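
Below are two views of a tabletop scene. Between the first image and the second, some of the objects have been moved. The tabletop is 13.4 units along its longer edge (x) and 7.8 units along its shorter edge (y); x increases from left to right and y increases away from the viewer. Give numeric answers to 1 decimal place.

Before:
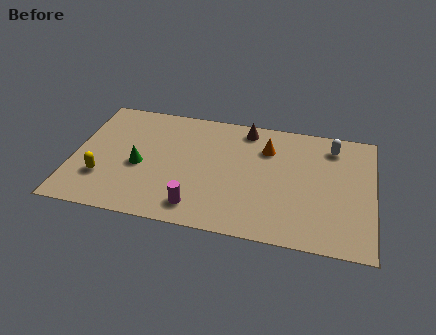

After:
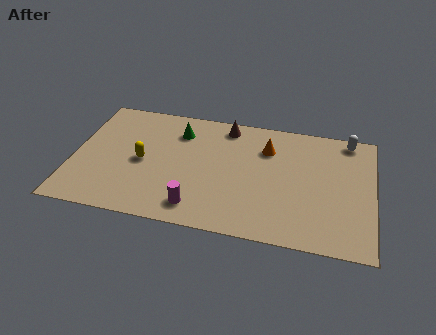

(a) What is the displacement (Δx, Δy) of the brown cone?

(-0.9, 0.0)

The brown cone started near (7.6, 6.8) and ended near (6.7, 6.8).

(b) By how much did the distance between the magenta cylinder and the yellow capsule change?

-0.9

Before: roughly 4.4 units apart; after: 3.5. That's 0.9 units closer together.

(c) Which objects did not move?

the orange cone and the magenta cylinder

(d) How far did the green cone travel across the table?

3.1

The green cone moved from about (3.0, 3.4) to (4.6, 6.0), a distance of √(1.6² + 2.6²) ≈ 3.1.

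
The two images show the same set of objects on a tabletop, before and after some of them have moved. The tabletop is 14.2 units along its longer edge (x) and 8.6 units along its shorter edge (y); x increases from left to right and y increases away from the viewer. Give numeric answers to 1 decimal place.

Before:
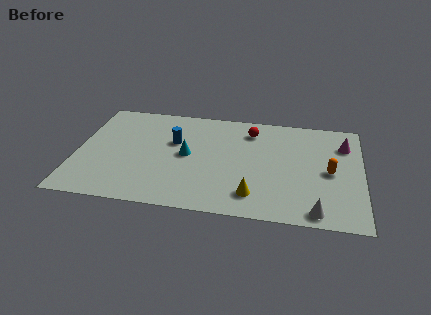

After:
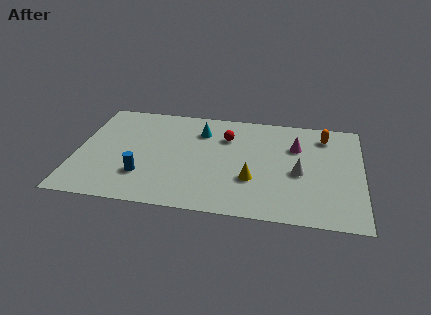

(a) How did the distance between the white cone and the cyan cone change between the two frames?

-1.7

Before: roughly 7.4 units apart; after: 5.7. That's 1.7 units closer together.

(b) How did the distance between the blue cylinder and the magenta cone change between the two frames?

-0.3

Before: roughly 8.6 units apart; after: 8.3. That's 0.3 units closer together.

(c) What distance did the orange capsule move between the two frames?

2.9

From (12.6, 4.1) to (12.3, 7.0), the orange capsule covered √(0.3² + 2.9²) ≈ 2.9 units.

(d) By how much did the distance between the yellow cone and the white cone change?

-0.7

The distance was about 3.2 in the first image and 2.5 in the second, so they moved 0.7 units closer together.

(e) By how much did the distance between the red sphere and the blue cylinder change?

+1.4

Before: roughly 4.1 units apart; after: 5.5. That's 1.4 units further apart.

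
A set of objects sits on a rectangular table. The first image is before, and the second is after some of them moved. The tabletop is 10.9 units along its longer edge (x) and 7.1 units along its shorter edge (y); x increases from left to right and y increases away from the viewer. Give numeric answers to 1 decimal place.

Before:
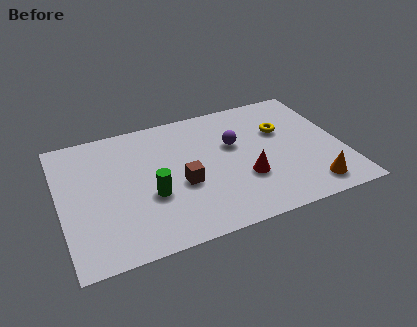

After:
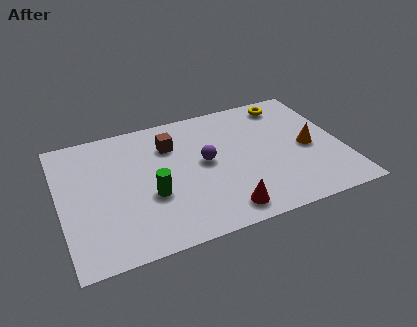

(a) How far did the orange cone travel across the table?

2.2

From (9.4, 1.1) to (9.6, 3.3), the orange cone covered √(0.2² + 2.2²) ≈ 2.2 units.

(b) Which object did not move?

the green cylinder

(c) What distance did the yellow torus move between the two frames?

1.6

From (8.7, 4.6) to (9.1, 6.1), the yellow torus covered √(0.4² + 1.5²) ≈ 1.6 units.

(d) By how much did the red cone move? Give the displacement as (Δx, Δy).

(-1.0, -1.4)

The red cone started near (7.0, 2.4) and ended near (6.0, 1.0).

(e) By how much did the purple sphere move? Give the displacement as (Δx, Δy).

(-1.2, -0.6)

The purple sphere was at about (6.8, 4.4) and moved to about (5.6, 3.8).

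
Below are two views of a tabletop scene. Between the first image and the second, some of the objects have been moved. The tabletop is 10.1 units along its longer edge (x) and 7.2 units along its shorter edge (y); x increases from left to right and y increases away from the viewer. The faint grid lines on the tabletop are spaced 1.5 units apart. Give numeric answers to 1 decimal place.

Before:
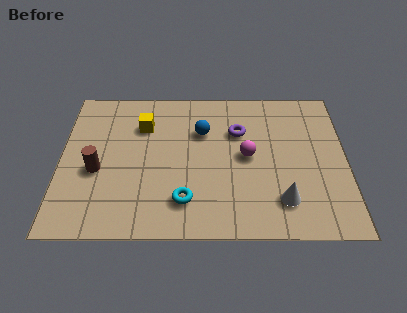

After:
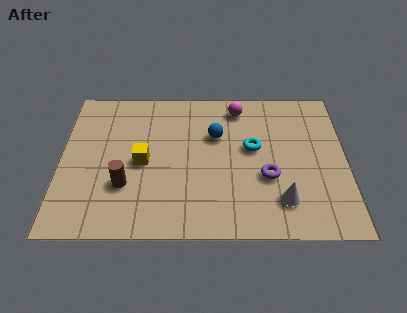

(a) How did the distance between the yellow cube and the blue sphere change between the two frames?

+0.8

They were about 2.1 units apart before and 2.9 after — 0.8 units further apart.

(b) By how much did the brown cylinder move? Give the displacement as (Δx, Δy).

(1.0, -0.7)

From the two frames, the brown cylinder sits at roughly (1.3, 3.0) before and (2.3, 2.3) after.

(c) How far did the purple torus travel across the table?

2.4

From (6.3, 4.9) to (7.3, 2.7), the purple torus covered √(1.0² + 2.2²) ≈ 2.4 units.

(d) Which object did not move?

the white cone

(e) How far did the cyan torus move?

3.5

The cyan torus was near (4.4, 1.6) before and (6.8, 4.1) after, so it travelled √(2.4² + 2.5²) ≈ 3.5 units.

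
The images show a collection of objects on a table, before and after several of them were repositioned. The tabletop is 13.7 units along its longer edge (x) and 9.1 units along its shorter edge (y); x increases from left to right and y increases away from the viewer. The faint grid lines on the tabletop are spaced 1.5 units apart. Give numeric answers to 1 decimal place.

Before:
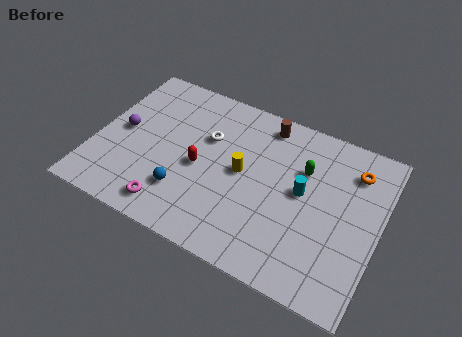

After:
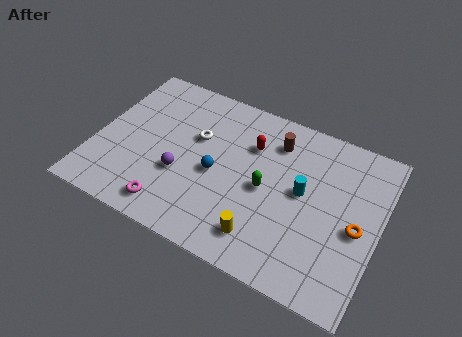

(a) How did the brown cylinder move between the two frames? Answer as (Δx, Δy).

(0.6, -0.8)

From the two frames, the brown cylinder sits at roughly (7.8, 7.9) before and (8.4, 7.1) after.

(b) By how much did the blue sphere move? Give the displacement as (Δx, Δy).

(1.3, 1.7)

The blue sphere was at about (4.6, 2.4) and moved to about (5.9, 4.1).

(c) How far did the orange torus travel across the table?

3.0

The orange torus was near (12.2, 7.1) before and (12.7, 4.1) after, so it travelled √(0.5² + 3.0²) ≈ 3.0 units.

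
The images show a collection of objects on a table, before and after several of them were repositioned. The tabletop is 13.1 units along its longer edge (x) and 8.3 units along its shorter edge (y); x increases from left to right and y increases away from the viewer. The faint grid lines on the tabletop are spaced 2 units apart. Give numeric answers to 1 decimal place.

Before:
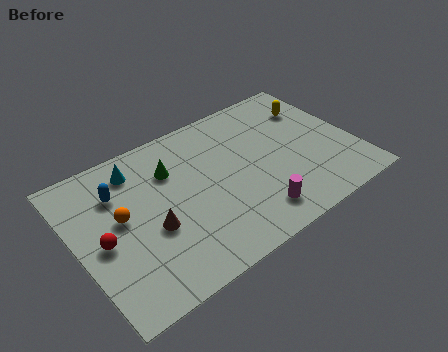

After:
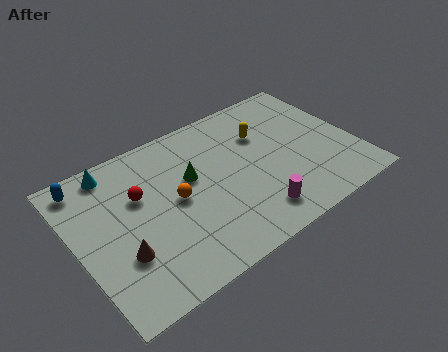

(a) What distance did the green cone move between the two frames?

1.2

The green cone moved from about (4.7, 5.9) to (5.5, 5.0), a distance of √(0.8² + 0.9²) ≈ 1.2.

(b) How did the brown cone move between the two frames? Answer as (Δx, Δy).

(-1.5, -0.6)

The brown cone started near (3.3, 3.3) and ended near (1.8, 2.7).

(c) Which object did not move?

the magenta cylinder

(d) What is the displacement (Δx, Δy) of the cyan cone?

(-1.0, 0.5)

The cyan cone started near (3.2, 6.8) and ended near (2.2, 7.3).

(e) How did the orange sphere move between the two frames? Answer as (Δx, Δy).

(2.5, -0.4)

From the two frames, the orange sphere sits at roughly (2.1, 4.6) before and (4.6, 4.2) after.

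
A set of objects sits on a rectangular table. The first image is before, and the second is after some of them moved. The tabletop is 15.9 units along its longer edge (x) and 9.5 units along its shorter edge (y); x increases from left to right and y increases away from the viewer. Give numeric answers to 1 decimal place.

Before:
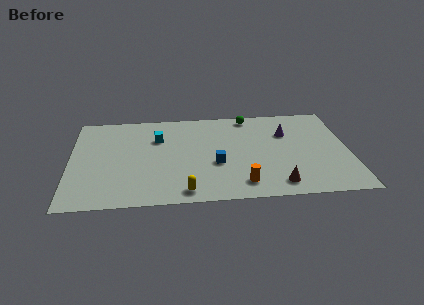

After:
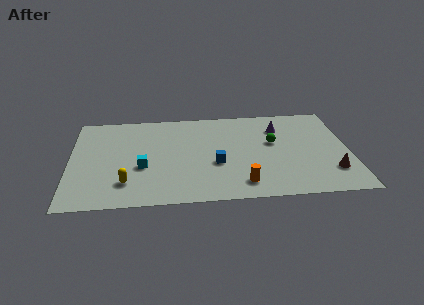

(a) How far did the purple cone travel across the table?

0.7

From (12.4, 6.5) to (12.0, 7.1), the purple cone covered √(0.4² + 0.6²) ≈ 0.7 units.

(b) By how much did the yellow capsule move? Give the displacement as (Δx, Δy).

(-3.3, 1.1)

From the two frames, the yellow capsule sits at roughly (6.5, 1.1) before and (3.2, 2.2) after.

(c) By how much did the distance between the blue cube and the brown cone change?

+2.5

They were about 4.1 units apart before and 6.6 after — 2.5 units further apart.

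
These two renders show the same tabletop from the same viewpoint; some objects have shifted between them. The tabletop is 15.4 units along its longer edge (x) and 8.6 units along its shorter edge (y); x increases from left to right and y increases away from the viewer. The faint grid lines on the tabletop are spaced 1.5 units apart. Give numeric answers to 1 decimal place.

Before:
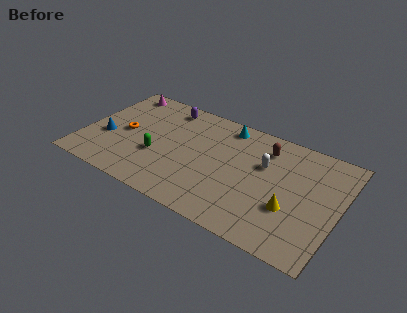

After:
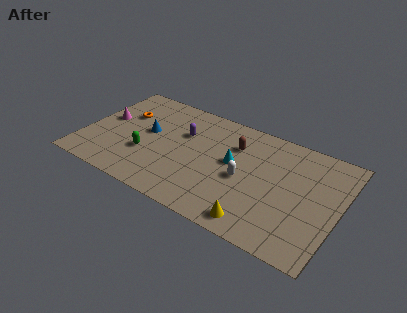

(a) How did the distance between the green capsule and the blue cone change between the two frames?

-1.4

Before: roughly 3.2 units apart; after: 1.8. That's 1.4 units closer together.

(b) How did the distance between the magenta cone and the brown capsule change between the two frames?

-1.3

They were about 9.2 units apart before and 7.9 after — 1.3 units closer together.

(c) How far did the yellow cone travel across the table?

2.5

From (12.7, 3.0) to (11.0, 1.1), the yellow cone covered √(1.7² + 1.9²) ≈ 2.5 units.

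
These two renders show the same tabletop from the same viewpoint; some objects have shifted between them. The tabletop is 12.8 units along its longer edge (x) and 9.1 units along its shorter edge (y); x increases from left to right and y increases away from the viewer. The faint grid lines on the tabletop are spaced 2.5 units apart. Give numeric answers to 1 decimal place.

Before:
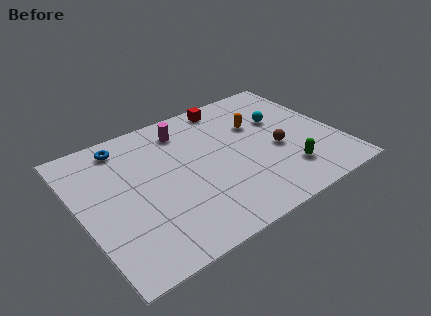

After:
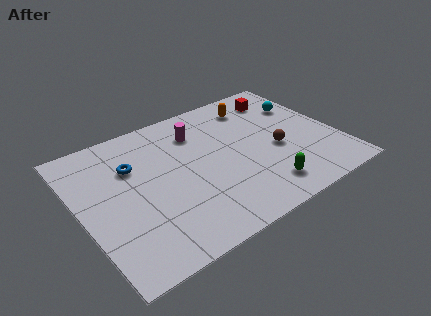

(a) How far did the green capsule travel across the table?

1.4

The green capsule moved from about (9.8, 2.1) to (8.5, 1.6), a distance of √(1.3² + 0.5²) ≈ 1.4.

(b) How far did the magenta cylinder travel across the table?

0.8

From (5.6, 7.4) to (6.2, 6.9), the magenta cylinder covered √(0.6² + 0.5²) ≈ 0.8 units.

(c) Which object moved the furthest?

the red cube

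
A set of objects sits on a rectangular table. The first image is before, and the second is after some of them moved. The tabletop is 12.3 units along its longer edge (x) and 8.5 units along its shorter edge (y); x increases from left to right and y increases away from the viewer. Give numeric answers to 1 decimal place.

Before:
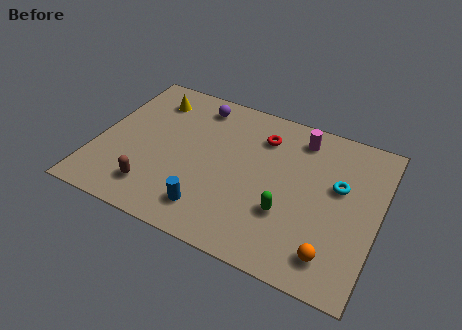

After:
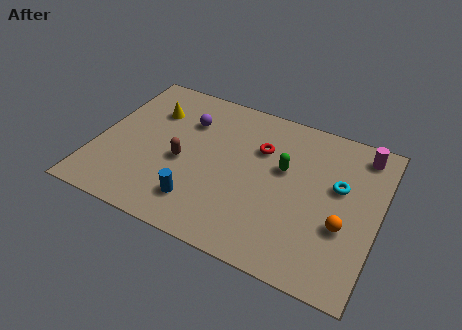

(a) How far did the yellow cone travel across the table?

0.7

The yellow cone was near (2.0, 6.8) before and (2.1, 6.1) after, so it travelled √(0.1² + 0.7²) ≈ 0.7 units.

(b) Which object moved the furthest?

the magenta cylinder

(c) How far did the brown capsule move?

2.2

From (2.8, 1.7) to (3.8, 3.7), the brown capsule covered √(1.0² + 2.0²) ≈ 2.2 units.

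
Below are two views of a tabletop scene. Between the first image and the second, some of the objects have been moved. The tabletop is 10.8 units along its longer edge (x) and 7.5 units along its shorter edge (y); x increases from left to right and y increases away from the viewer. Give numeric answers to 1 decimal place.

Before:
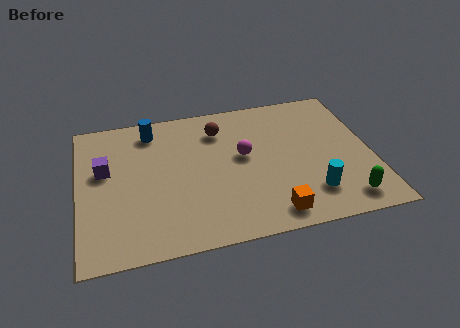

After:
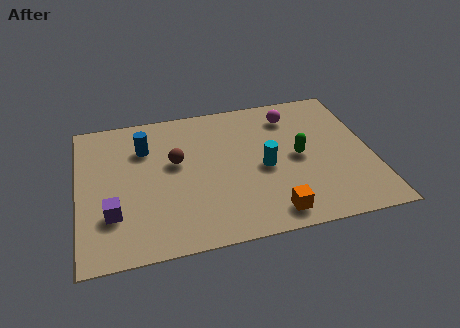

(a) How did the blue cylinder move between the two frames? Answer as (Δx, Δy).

(-0.3, -0.9)

The blue cylinder started near (2.8, 6.3) and ended near (2.5, 5.4).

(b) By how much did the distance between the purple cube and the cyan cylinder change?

-2.2

Before: roughly 7.9 units apart; after: 5.7. That's 2.2 units closer together.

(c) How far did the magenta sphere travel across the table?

2.6

From (6.1, 4.2) to (8.0, 6.0), the magenta sphere covered √(1.9² + 1.8²) ≈ 2.6 units.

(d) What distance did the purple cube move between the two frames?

2.3

From (1.0, 4.5) to (1.2, 2.2), the purple cube covered √(0.2² + 2.3²) ≈ 2.3 units.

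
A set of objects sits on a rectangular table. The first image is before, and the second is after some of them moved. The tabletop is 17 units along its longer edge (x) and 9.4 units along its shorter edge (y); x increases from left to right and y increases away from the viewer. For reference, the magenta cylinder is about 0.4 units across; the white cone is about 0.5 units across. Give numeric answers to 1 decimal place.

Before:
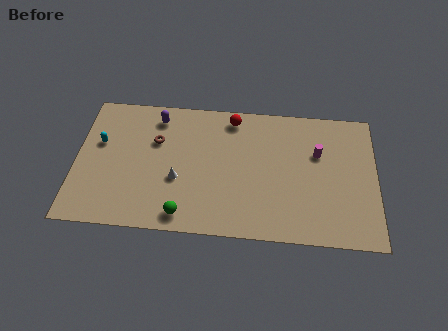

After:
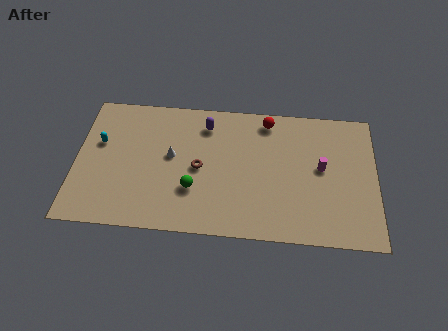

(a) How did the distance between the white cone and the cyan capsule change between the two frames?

-0.9

They were about 5.0 units apart before and 4.1 after — 0.9 units closer together.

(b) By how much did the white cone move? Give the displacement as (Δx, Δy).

(-0.4, 1.6)

The white cone was at about (5.8, 3.6) and moved to about (5.4, 5.2).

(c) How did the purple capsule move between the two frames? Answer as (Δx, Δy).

(2.8, -0.3)

The purple capsule was at about (4.5, 7.9) and moved to about (7.3, 7.6).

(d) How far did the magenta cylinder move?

1.0

From (13.7, 6.1) to (13.9, 5.1), the magenta cylinder covered √(0.2² + 1.0²) ≈ 1.0 units.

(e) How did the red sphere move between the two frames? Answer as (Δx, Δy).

(2.0, 0.0)

From the two frames, the red sphere sits at roughly (8.8, 8.2) before and (10.8, 8.2) after.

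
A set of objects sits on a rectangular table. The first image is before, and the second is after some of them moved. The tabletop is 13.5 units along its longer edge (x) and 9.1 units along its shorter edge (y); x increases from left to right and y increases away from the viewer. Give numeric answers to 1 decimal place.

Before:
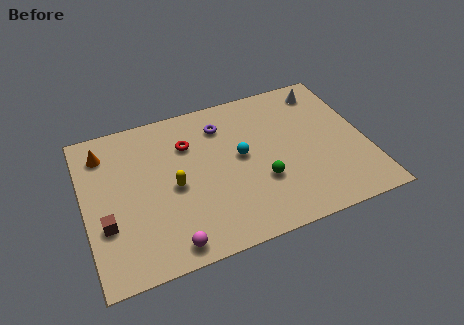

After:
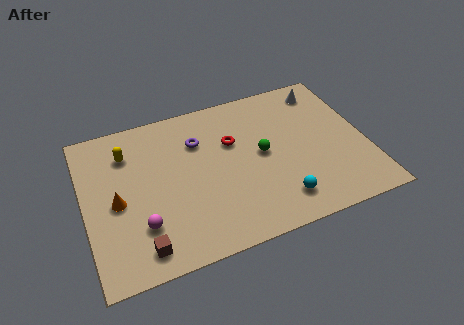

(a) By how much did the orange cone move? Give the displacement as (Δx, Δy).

(0.4, -3.1)

From the two frames, the orange cone sits at roughly (1.1, 7.3) before and (1.5, 4.2) after.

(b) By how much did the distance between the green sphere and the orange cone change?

-1.3

They were about 8.3 units apart before and 7.0 after — 1.3 units closer together.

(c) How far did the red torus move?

2.2

The red torus moved from about (5.1, 6.5) to (7.2, 5.9), a distance of √(2.1² + 0.6²) ≈ 2.2.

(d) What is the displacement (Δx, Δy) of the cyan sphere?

(1.5, -3.2)

The cyan sphere started near (7.5, 4.9) and ended near (9.0, 1.7).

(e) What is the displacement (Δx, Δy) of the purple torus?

(-1.2, -0.6)

From the two frames, the purple torus sits at roughly (6.8, 7.1) before and (5.6, 6.5) after.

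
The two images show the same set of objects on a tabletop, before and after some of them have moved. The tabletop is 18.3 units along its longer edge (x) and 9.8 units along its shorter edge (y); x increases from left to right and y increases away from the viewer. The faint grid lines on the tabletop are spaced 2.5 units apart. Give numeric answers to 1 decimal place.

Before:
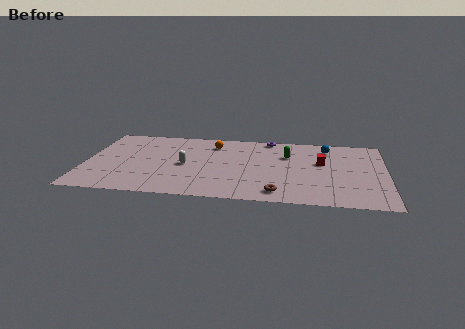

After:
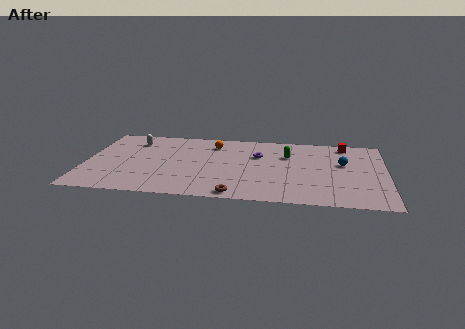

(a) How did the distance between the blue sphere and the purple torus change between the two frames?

+1.5

Before: roughly 3.7 units apart; after: 5.2. That's 1.5 units further apart.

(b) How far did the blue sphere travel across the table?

2.4

The blue sphere was near (14.7, 8.1) before and (15.7, 5.9) after, so it travelled √(1.0² + 2.2²) ≈ 2.4 units.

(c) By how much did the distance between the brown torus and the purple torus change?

-1.9

The distance was about 7.6 in the first image and 5.7 in the second, so they moved 1.9 units closer together.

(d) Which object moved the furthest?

the white capsule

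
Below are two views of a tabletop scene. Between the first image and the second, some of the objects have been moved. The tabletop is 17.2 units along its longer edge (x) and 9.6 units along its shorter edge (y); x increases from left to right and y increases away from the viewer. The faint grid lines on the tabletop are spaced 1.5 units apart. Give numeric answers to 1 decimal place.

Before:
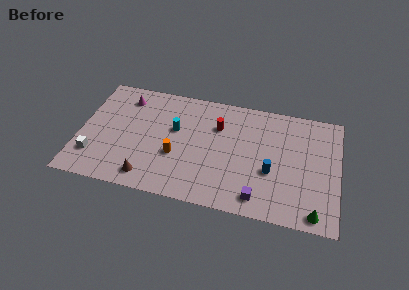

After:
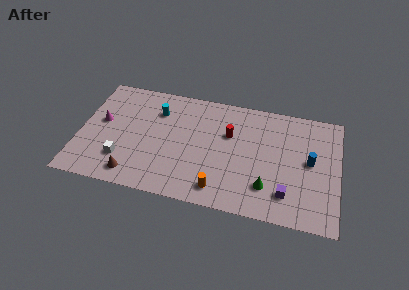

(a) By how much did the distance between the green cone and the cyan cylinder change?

-1.7

They were about 10.6 units apart before and 8.9 after — 1.7 units closer together.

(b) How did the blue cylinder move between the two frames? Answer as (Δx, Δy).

(2.5, 1.4)

From the two frames, the blue cylinder sits at roughly (12.8, 3.7) before and (15.3, 5.1) after.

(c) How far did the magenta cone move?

2.8

The magenta cone moved from about (2.8, 7.8) to (1.4, 5.4), a distance of √(1.4² + 2.4²) ≈ 2.8.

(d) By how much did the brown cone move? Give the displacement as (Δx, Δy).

(-1.0, 0.0)

The brown cone started near (4.8, 1.4) and ended near (3.8, 1.4).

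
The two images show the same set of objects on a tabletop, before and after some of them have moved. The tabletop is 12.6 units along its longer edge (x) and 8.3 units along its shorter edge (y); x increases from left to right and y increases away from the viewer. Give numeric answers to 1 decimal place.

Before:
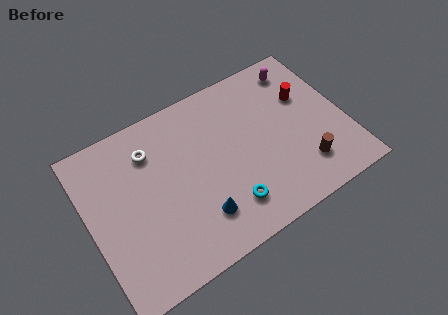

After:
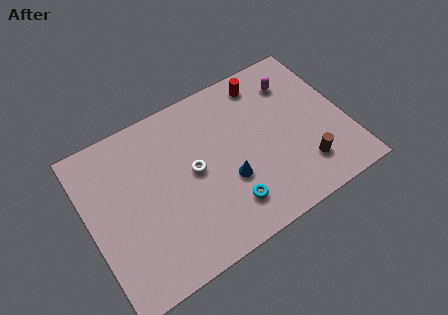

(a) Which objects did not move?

the brown cylinder and the cyan torus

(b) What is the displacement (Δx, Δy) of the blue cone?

(1.6, 1.0)

The blue cone started near (5.0, 2.0) and ended near (6.6, 3.0).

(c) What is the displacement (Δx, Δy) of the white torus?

(1.8, -2.0)

From the two frames, the white torus sits at roughly (3.3, 6.3) before and (5.1, 4.3) after.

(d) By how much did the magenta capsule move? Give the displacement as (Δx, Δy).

(-0.4, -0.6)

The magenta capsule was at about (10.9, 7.0) and moved to about (10.5, 6.4).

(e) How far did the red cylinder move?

2.5

From (10.9, 5.4) to (9.1, 7.1), the red cylinder covered √(1.8² + 1.7²) ≈ 2.5 units.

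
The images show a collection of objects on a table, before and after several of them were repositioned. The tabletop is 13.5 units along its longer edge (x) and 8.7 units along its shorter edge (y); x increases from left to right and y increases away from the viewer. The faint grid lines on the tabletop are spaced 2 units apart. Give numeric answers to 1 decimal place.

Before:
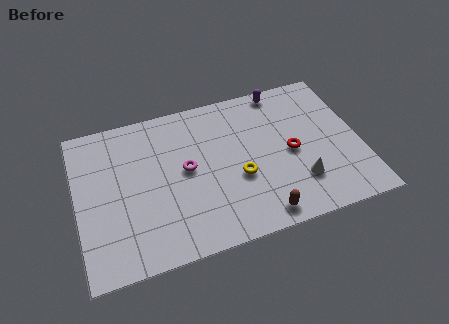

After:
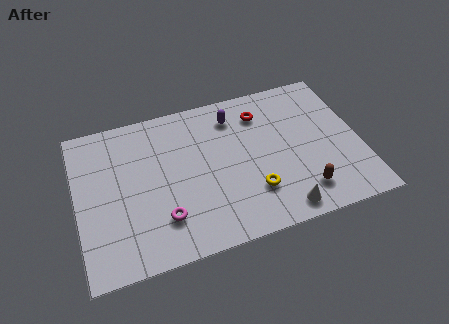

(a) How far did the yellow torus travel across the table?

1.2

The yellow torus was near (7.6, 3.4) before and (8.2, 2.4) after, so it travelled √(0.6² + 1.0²) ≈ 1.2 units.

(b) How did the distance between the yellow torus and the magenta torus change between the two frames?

+1.6

The distance was about 2.7 in the first image and 4.3 in the second, so they moved 1.6 units further apart.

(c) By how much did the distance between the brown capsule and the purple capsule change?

-1.1

They were about 7.1 units apart before and 6.0 after — 1.1 units closer together.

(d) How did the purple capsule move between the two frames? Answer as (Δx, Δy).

(-2.4, -0.9)

From the two frames, the purple capsule sits at roughly (10.1, 7.9) before and (7.7, 7.0) after.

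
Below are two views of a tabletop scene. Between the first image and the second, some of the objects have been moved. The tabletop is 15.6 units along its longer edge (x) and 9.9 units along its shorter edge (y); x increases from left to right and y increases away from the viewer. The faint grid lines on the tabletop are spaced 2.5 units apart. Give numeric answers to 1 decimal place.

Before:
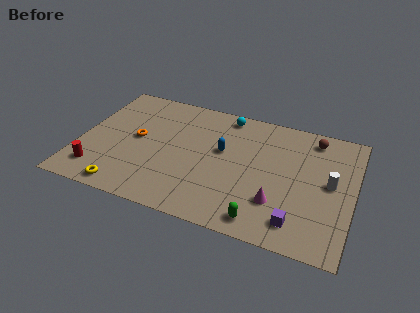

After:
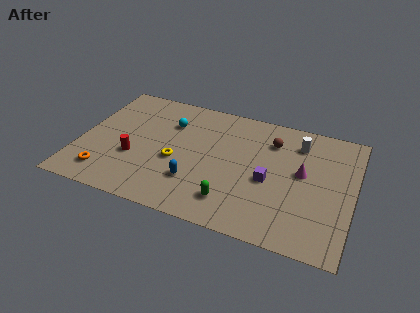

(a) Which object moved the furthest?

the yellow torus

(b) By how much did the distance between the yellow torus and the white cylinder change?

-4.4

Before: roughly 12.1 units apart; after: 7.7. That's 4.4 units closer together.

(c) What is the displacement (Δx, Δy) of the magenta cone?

(1.2, 2.7)

The magenta cone was at about (11.5, 2.8) and moved to about (12.7, 5.5).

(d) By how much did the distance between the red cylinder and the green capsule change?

-3.5

The distance was about 9.5 in the first image and 6.0 in the second, so they moved 3.5 units closer together.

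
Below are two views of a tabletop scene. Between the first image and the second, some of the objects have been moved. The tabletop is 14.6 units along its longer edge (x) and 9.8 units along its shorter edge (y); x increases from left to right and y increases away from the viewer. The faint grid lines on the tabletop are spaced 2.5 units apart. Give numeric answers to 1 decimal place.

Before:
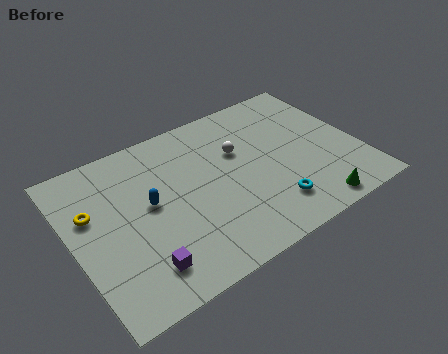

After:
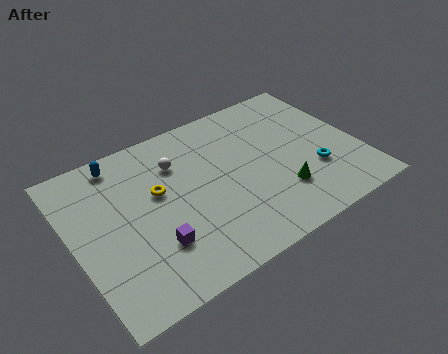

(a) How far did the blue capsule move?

3.4

The blue capsule was near (3.9, 5.3) before and (2.9, 8.6) after, so it travelled √(1.0² + 3.3²) ≈ 3.4 units.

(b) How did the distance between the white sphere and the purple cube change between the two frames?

-2.6

Before: roughly 7.3 units apart; after: 4.7. That's 2.6 units closer together.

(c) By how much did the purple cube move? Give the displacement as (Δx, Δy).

(0.8, 0.9)

The purple cube was at about (2.9, 1.9) and moved to about (3.7, 2.8).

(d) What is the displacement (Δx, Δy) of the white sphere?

(-3.1, 0.8)

From the two frames, the white sphere sits at roughly (8.7, 6.3) before and (5.6, 7.1) after.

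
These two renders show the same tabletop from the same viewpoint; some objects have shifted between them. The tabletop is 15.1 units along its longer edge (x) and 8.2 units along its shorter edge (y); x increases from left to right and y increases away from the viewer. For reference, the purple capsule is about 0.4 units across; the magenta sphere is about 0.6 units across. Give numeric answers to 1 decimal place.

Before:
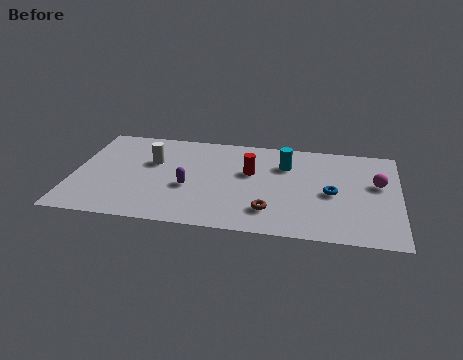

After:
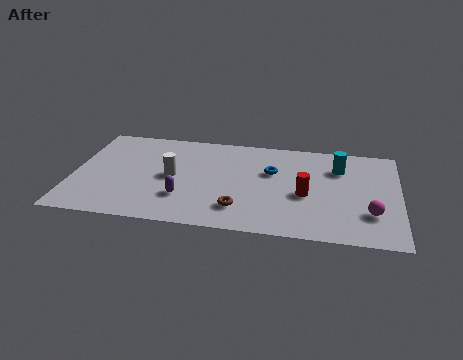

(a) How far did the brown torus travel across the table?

1.4

The brown torus was near (9.2, 1.9) before and (7.8, 1.9) after, so it travelled √(1.4² + 0.0²) ≈ 1.4 units.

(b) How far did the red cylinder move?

3.0

The red cylinder was near (8.2, 5.0) before and (10.8, 3.5) after, so it travelled √(2.6² + 1.5²) ≈ 3.0 units.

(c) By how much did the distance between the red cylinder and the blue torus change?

-1.7

They were about 4.0 units apart before and 2.3 after — 1.7 units closer together.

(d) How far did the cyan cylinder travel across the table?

2.5

The cyan cylinder was near (9.8, 5.9) before and (12.3, 6.0) after, so it travelled √(2.5² + 0.1²) ≈ 2.5 units.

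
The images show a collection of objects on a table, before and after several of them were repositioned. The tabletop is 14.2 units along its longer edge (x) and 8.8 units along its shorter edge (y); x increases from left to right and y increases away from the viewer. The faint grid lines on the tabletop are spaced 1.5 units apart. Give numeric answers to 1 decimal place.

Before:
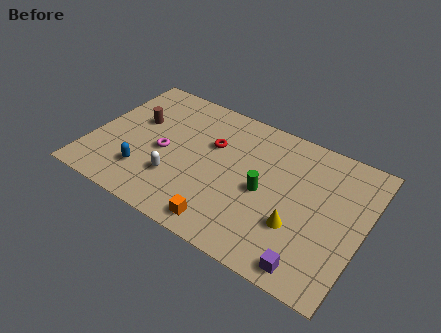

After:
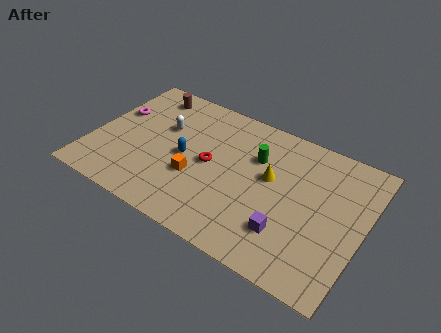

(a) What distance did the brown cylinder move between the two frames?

2.1

The brown cylinder moved from about (2.1, 5.4) to (2.3, 7.5), a distance of √(0.2² + 2.1²) ≈ 2.1.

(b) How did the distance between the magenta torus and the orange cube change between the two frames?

+0.5

The distance was about 4.7 in the first image and 5.2 in the second, so they moved 0.5 units further apart.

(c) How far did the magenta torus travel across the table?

3.3

From (3.8, 4.0) to (0.9, 5.5), the magenta torus covered √(2.9² + 1.5²) ≈ 3.3 units.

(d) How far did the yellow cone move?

2.8

From (11.0, 2.9) to (9.3, 5.1), the yellow cone covered √(1.7² + 2.2²) ≈ 2.8 units.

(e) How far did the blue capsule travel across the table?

2.7

From (3.1, 2.2) to (4.9, 4.2), the blue capsule covered √(1.8² + 2.0²) ≈ 2.7 units.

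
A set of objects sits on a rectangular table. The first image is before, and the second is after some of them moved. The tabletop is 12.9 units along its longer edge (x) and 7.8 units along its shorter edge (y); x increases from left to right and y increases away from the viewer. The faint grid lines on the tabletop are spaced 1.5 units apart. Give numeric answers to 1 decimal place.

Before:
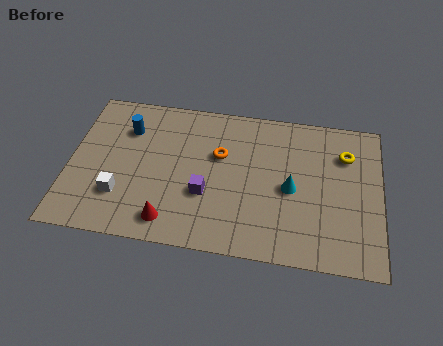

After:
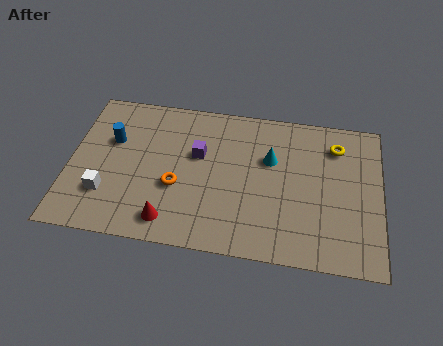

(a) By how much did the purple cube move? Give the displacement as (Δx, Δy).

(-0.4, 2.0)

The purple cube started near (5.7, 2.8) and ended near (5.3, 4.8).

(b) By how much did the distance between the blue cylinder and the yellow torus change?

+0.3

The distance was about 9.1 in the first image and 9.4 in the second, so they moved 0.3 units further apart.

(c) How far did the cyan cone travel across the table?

1.7

The cyan cone was near (9.2, 3.6) before and (8.3, 5.0) after, so it travelled √(0.9² + 1.4²) ≈ 1.7 units.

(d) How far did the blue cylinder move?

0.9

The blue cylinder was near (2.3, 5.7) before and (1.7, 5.0) after, so it travelled √(0.6² + 0.7²) ≈ 0.9 units.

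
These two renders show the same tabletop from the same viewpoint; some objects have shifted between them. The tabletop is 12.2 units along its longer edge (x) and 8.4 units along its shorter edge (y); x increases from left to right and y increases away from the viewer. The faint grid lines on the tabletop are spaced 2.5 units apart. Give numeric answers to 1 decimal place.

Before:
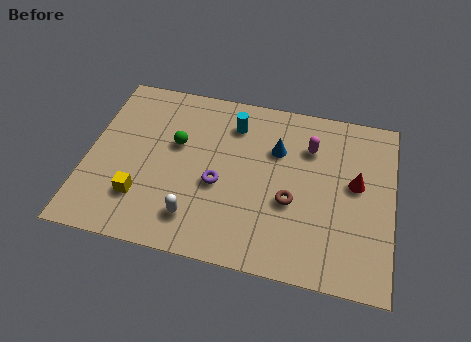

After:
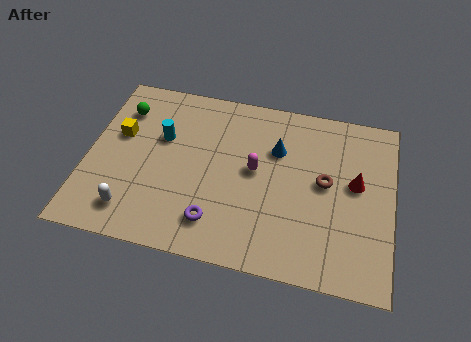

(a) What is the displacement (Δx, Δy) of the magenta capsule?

(-2.1, -1.6)

The magenta capsule started near (8.8, 6.1) and ended near (6.7, 4.5).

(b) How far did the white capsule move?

2.5

The white capsule moved from about (4.5, 1.7) to (2.0, 1.5), a distance of √(2.5² + 0.2²) ≈ 2.5.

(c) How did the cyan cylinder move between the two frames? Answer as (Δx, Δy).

(-2.8, -1.3)

From the two frames, the cyan cylinder sits at roughly (5.7, 6.6) before and (2.9, 5.3) after.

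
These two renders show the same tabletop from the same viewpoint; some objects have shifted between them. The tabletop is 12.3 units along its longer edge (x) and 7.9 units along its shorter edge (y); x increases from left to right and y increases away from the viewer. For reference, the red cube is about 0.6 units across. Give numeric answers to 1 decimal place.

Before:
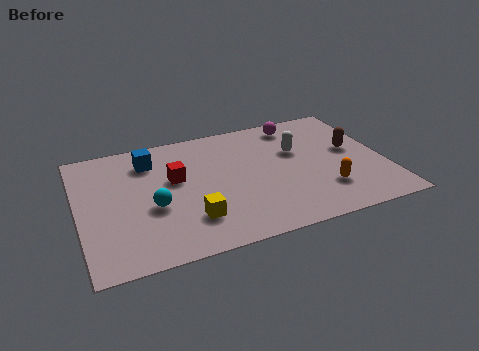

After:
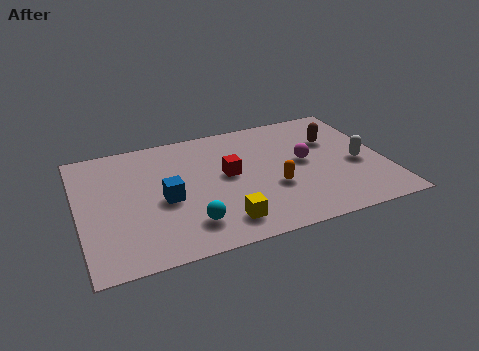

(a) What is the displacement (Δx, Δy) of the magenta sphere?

(0.0, -2.6)

The magenta sphere was at about (9.1, 6.8) and moved to about (9.1, 4.2).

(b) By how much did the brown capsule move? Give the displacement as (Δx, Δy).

(-0.7, 0.9)

The brown capsule was at about (11.1, 4.4) and moved to about (10.4, 5.3).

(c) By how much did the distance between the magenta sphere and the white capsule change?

+0.4

Before: roughly 1.8 units apart; after: 2.2. That's 0.4 units further apart.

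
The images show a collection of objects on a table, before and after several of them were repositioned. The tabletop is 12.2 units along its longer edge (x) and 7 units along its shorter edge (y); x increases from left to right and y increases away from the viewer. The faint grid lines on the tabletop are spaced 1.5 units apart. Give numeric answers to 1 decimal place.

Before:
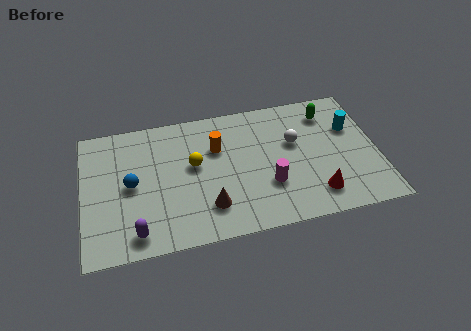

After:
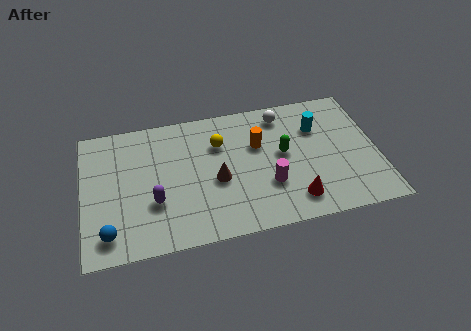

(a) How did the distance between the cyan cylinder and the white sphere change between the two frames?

-0.7

Before: roughly 2.4 units apart; after: 1.7. That's 0.7 units closer together.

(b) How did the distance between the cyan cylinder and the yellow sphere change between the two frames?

-2.5

Before: roughly 6.6 units apart; after: 4.1. That's 2.5 units closer together.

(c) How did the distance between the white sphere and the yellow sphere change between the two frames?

-1.3

Before: roughly 4.2 units apart; after: 2.9. That's 1.3 units closer together.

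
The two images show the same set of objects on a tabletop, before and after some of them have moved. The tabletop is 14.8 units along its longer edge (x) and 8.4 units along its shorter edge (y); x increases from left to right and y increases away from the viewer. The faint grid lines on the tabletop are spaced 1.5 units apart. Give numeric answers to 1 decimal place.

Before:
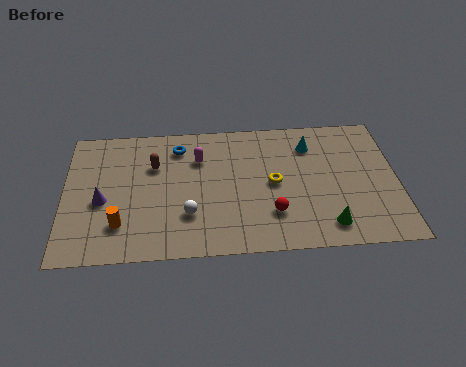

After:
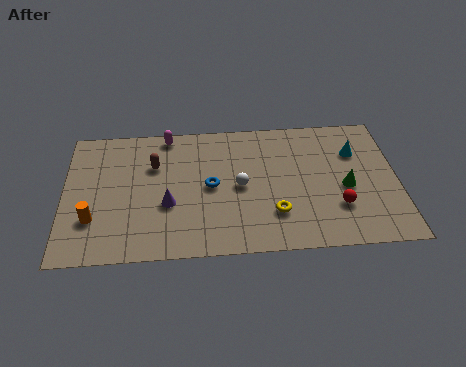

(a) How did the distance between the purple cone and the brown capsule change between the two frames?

-0.5

The distance was about 3.1 in the first image and 2.6 in the second, so they moved 0.5 units closer together.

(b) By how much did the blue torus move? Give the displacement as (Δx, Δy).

(1.4, -2.6)

From the two frames, the blue torus sits at roughly (5.1, 6.8) before and (6.5, 4.2) after.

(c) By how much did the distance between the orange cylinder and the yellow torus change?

+0.9

Before: roughly 7.1 units apart; after: 8.0. That's 0.9 units further apart.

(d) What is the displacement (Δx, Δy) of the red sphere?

(2.9, 0.2)

The red sphere was at about (9.2, 2.3) and moved to about (12.1, 2.5).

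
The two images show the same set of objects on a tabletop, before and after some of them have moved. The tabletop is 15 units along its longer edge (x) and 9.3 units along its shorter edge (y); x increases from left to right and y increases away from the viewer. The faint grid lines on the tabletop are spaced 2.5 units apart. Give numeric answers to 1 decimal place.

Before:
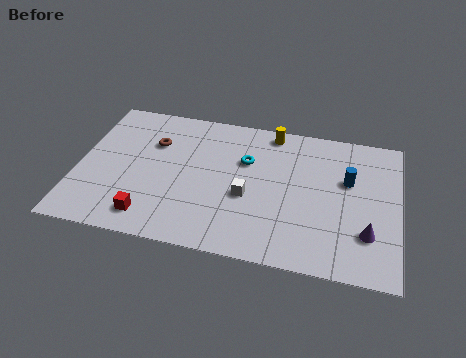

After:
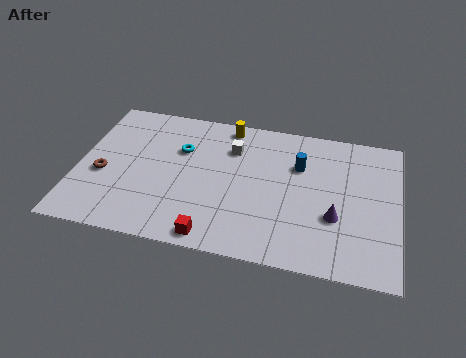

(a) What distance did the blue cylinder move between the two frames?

2.4

From (12.6, 5.8) to (10.3, 6.3), the blue cylinder covered √(2.3² + 0.5²) ≈ 2.4 units.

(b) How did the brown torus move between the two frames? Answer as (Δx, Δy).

(-2.2, -2.6)

The brown torus was at about (3.4, 6.4) and moved to about (1.2, 3.8).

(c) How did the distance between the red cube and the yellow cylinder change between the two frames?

-1.2

They were about 8.6 units apart before and 7.4 after — 1.2 units closer together.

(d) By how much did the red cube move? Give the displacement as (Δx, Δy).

(3.0, -0.6)

The red cube was at about (3.6, 1.5) and moved to about (6.6, 0.9).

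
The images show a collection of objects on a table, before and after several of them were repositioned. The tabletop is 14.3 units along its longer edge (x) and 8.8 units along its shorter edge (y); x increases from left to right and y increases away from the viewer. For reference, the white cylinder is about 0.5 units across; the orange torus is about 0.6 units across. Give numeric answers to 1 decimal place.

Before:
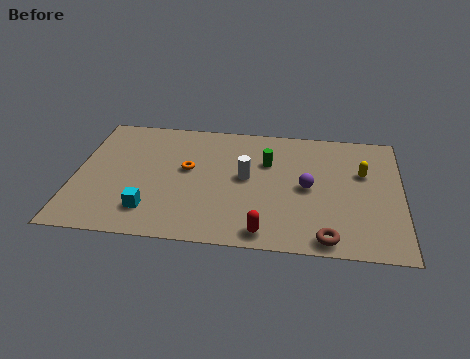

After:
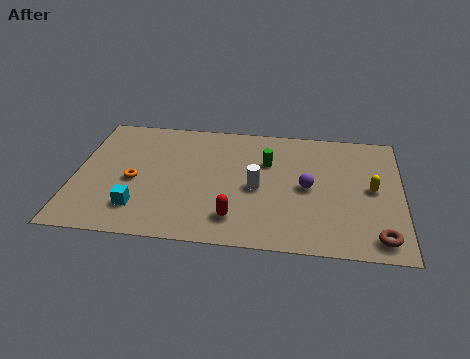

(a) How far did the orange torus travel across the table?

2.5

From (4.9, 5.0) to (2.6, 3.9), the orange torus covered √(2.3² + 1.1²) ≈ 2.5 units.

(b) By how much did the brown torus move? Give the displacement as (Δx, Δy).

(2.2, 0.3)

From the two frames, the brown torus sits at roughly (11.1, 0.9) before and (13.3, 1.2) after.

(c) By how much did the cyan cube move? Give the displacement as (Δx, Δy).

(-0.5, 0.1)

From the two frames, the cyan cube sits at roughly (3.4, 1.9) before and (2.9, 2.0) after.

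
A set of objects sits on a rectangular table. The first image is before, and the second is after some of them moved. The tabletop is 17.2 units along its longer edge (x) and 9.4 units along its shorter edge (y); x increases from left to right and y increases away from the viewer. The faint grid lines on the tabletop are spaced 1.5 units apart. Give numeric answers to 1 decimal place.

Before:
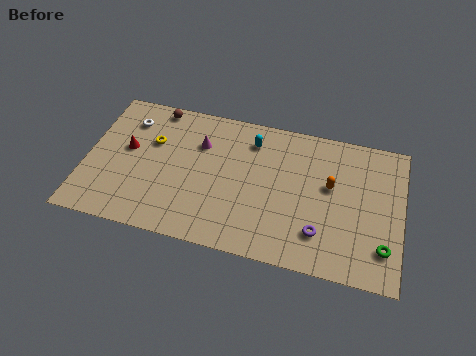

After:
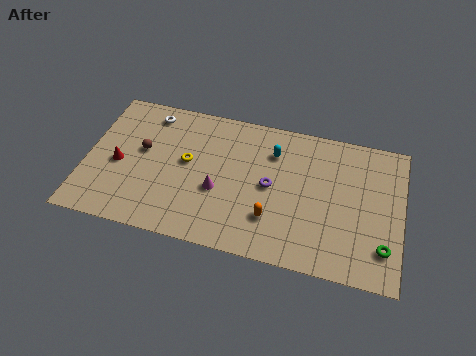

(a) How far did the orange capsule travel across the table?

4.2

The orange capsule was near (13.3, 5.5) before and (10.3, 2.6) after, so it travelled √(3.0² + 2.9²) ≈ 4.2 units.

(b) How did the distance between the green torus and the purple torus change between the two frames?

+3.3

Before: roughly 3.4 units apart; after: 6.7. That's 3.3 units further apart.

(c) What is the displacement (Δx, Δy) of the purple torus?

(-2.8, 2.4)

The purple torus was at about (12.9, 2.3) and moved to about (10.1, 4.7).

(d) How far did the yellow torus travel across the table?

2.2

From (3.5, 6.1) to (5.5, 5.2), the yellow torus covered √(2.0² + 0.9²) ≈ 2.2 units.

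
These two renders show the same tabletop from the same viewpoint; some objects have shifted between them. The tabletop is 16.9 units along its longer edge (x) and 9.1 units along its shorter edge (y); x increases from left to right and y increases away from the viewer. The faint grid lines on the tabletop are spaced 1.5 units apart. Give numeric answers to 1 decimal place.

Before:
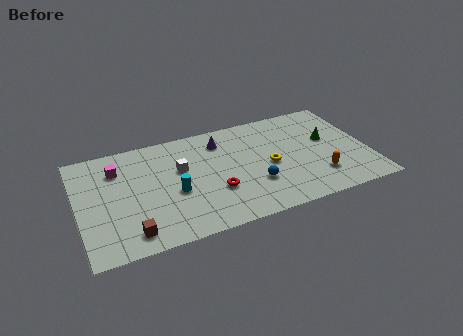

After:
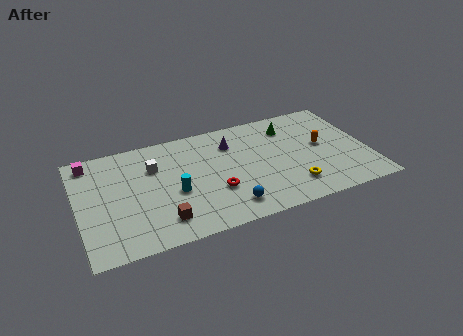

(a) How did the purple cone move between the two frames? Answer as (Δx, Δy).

(0.6, -0.4)

From the two frames, the purple cone sits at roughly (8.5, 7.2) before and (9.1, 6.8) after.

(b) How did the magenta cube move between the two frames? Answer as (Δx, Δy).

(-1.5, 1.1)

From the two frames, the magenta cube sits at roughly (2.4, 6.8) before and (0.9, 7.9) after.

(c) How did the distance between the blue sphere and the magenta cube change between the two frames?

+1.2

They were about 8.6 units apart before and 9.8 after — 1.2 units further apart.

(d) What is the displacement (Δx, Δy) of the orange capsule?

(0.5, 2.6)

From the two frames, the orange capsule sits at roughly (13.8, 2.3) before and (14.3, 4.9) after.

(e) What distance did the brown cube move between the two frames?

1.8

The brown cube was near (2.8, 1.4) before and (4.6, 1.8) after, so it travelled √(1.8² + 0.4²) ≈ 1.8 units.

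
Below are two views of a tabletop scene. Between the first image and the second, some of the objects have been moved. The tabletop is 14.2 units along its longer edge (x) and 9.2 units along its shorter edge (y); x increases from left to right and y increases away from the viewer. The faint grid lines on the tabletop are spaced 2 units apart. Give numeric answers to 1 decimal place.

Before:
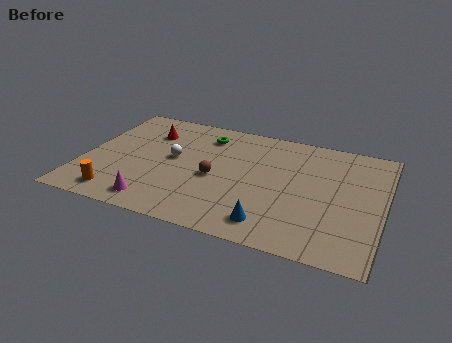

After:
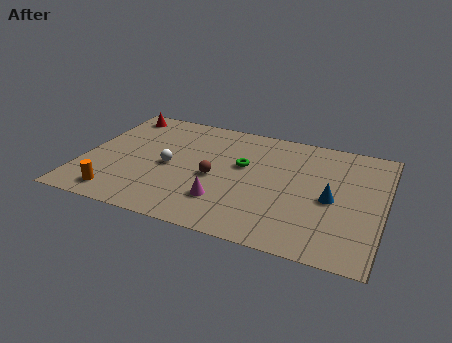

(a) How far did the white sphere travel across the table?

0.7

The white sphere was near (4.2, 5.0) before and (4.1, 4.3) after, so it travelled √(0.1² + 0.7²) ≈ 0.7 units.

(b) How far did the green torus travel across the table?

2.8

The green torus moved from about (5.5, 7.4) to (7.5, 5.5), a distance of √(2.0² + 1.9²) ≈ 2.8.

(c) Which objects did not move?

the orange cylinder and the brown sphere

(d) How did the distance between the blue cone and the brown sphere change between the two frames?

+1.6

The distance was about 3.9 in the first image and 5.5 in the second, so they moved 1.6 units further apart.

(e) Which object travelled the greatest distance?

the blue cone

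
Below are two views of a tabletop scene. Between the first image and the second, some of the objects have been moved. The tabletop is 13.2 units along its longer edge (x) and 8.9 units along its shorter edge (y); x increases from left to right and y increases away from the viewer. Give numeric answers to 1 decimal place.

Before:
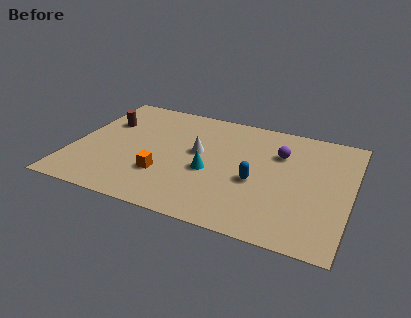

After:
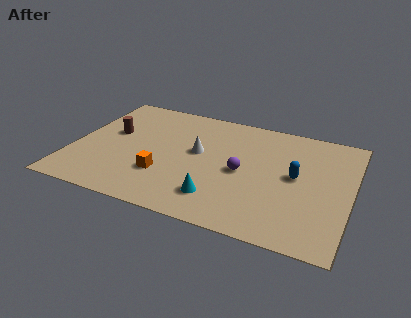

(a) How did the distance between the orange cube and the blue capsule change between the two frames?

+2.0

The distance was about 4.4 in the first image and 6.4 in the second, so they moved 2.0 units further apart.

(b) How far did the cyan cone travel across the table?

1.9

The cyan cone moved from about (6.6, 3.7) to (7.2, 1.9), a distance of √(0.6² + 1.8²) ≈ 1.9.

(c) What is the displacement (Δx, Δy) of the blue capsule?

(1.8, 1.0)

From the two frames, the blue capsule sits at roughly (8.8, 3.7) before and (10.6, 4.7) after.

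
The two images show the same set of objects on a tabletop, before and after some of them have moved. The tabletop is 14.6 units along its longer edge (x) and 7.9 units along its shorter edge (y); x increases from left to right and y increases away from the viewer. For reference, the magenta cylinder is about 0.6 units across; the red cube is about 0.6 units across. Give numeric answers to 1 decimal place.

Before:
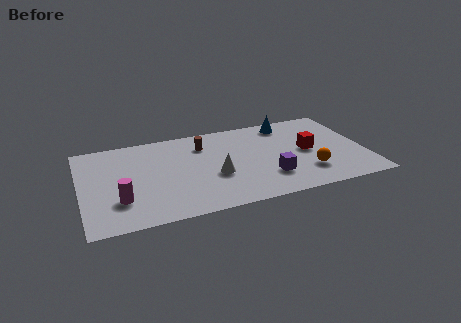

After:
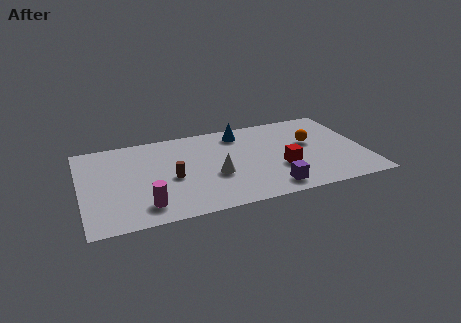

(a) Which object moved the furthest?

the brown cylinder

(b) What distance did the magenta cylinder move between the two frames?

1.4

The magenta cylinder moved from about (1.9, 2.3) to (3.1, 1.5), a distance of √(1.2² + 0.8²) ≈ 1.4.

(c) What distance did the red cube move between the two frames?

1.9

From (11.7, 4.0) to (10.2, 2.8), the red cube covered √(1.5² + 1.2²) ≈ 1.9 units.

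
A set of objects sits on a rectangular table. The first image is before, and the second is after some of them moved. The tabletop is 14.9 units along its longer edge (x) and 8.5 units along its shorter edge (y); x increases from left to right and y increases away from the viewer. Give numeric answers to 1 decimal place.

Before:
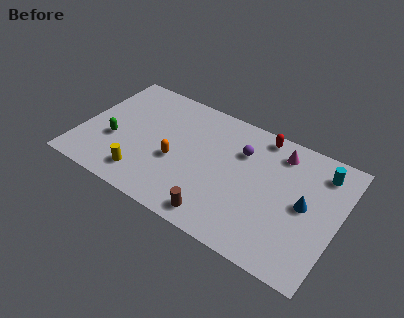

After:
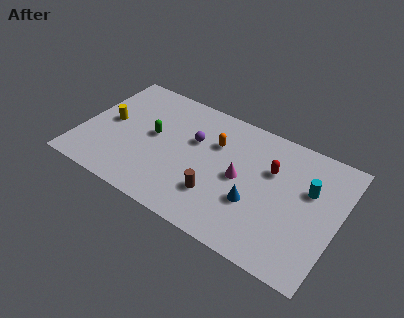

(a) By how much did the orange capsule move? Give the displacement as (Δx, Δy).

(2.0, 2.3)

The orange capsule started near (5.6, 3.5) and ended near (7.6, 5.8).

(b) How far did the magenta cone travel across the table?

3.4

The magenta cone was near (11.2, 7.0) before and (9.3, 4.2) after, so it travelled √(1.9² + 2.8²) ≈ 3.4 units.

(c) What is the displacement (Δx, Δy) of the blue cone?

(-2.7, -1.3)

From the two frames, the blue cone sits at roughly (13.0, 4.3) before and (10.3, 3.0) after.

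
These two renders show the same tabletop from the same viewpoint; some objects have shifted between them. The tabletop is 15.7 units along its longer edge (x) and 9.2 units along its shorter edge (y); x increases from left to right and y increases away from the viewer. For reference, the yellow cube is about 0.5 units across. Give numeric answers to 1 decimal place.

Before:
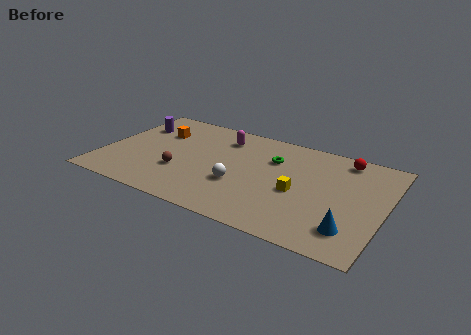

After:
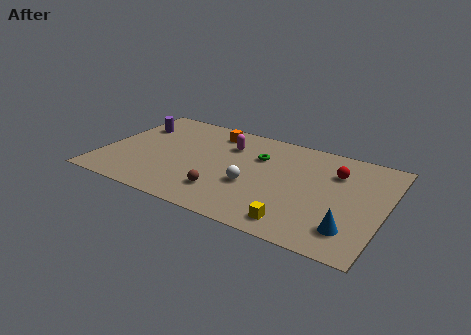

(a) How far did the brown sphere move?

2.8

The brown sphere was near (4.5, 3.1) before and (7.1, 2.2) after, so it travelled √(2.6² + 0.9²) ≈ 2.8 units.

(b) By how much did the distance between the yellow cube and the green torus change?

+2.8

Before: roughly 2.9 units apart; after: 5.7. That's 2.8 units further apart.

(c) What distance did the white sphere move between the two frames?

0.7

The white sphere was near (7.8, 3.3) before and (8.5, 3.5) after, so it travelled √(0.7² + 0.2²) ≈ 0.7 units.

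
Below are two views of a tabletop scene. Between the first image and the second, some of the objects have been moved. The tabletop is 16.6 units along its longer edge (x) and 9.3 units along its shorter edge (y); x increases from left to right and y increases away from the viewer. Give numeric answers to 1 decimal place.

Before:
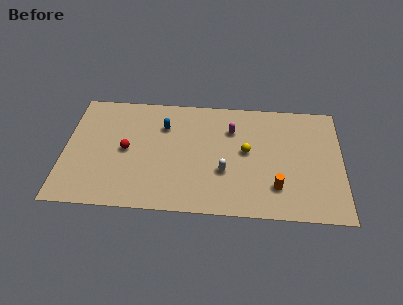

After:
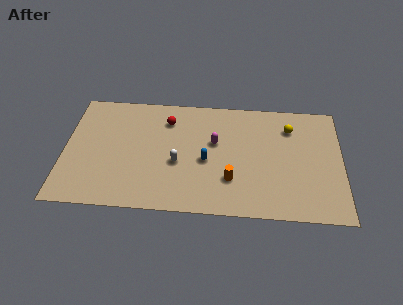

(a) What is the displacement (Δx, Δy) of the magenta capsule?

(-1.0, -1.1)

The magenta capsule started near (10.0, 6.7) and ended near (9.0, 5.6).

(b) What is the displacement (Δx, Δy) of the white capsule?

(-2.8, 0.5)

From the two frames, the white capsule sits at roughly (9.6, 3.3) before and (6.8, 3.8) after.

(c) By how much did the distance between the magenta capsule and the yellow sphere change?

+2.8

They were about 1.9 units apart before and 4.7 after — 2.8 units further apart.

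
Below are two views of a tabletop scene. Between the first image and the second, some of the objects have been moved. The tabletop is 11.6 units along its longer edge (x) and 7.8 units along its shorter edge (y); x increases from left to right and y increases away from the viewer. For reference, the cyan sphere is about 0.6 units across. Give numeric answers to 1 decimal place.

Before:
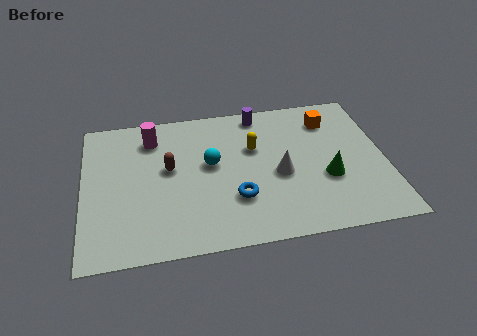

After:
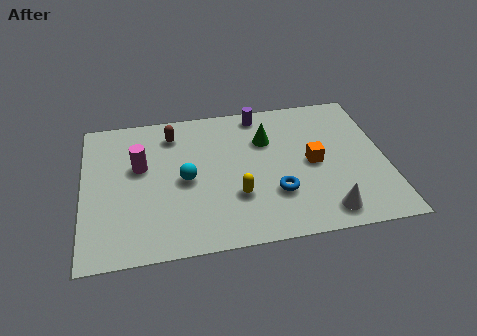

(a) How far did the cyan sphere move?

1.2

From (4.9, 4.4) to (3.9, 3.7), the cyan sphere covered √(1.0² + 0.7²) ≈ 1.2 units.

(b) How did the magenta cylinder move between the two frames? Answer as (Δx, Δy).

(-0.5, -1.5)

From the two frames, the magenta cylinder sits at roughly (2.7, 6.2) before and (2.2, 4.7) after.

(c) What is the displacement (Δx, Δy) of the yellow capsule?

(-0.8, -2.5)

The yellow capsule started near (6.6, 5.0) and ended near (5.8, 2.5).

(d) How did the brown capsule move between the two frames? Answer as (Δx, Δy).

(0.2, 1.9)

The brown capsule started near (3.3, 4.4) and ended near (3.5, 6.3).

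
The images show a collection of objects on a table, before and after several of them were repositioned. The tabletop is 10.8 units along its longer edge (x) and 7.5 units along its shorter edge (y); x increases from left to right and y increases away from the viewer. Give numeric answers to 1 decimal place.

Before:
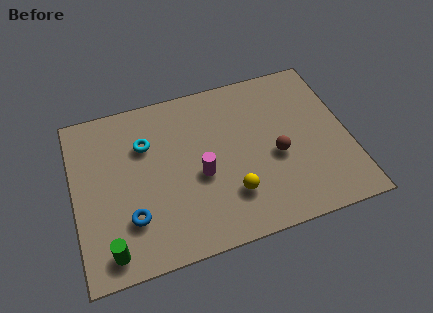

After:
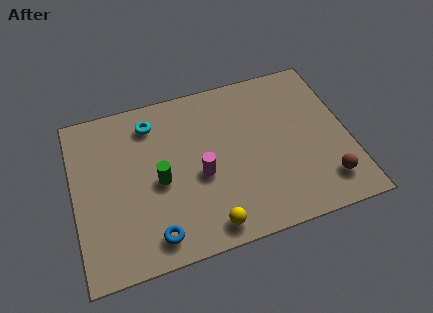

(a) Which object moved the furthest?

the green cylinder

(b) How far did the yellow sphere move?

1.5

From (6.0, 2.0) to (5.0, 0.9), the yellow sphere covered √(1.0² + 1.1²) ≈ 1.5 units.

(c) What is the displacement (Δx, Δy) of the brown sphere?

(1.8, -1.7)

The brown sphere was at about (7.9, 3.2) and moved to about (9.7, 1.5).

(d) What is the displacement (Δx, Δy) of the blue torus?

(0.8, -1.0)

The blue torus started near (2.1, 2.1) and ended near (2.9, 1.1).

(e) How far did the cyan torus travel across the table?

0.9

From (2.9, 5.2) to (3.2, 6.1), the cyan torus covered √(0.3² + 0.9²) ≈ 0.9 units.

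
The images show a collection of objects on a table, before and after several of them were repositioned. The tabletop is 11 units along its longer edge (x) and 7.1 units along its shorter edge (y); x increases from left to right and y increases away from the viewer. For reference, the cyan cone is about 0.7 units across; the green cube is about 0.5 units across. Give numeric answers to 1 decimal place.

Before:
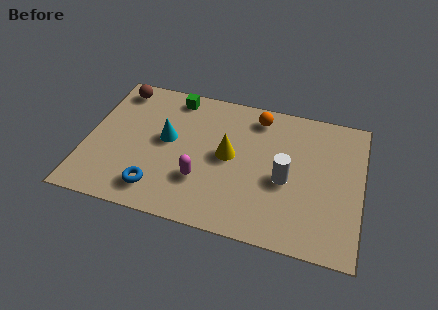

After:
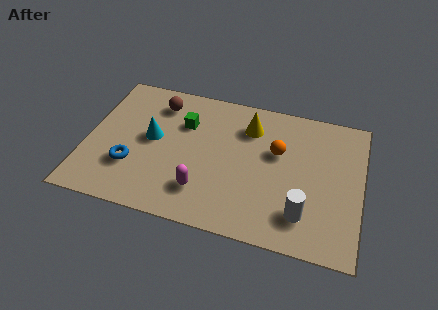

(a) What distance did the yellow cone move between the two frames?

1.8

From (5.7, 3.7) to (6.4, 5.4), the yellow cone covered √(0.7² + 1.7²) ≈ 1.8 units.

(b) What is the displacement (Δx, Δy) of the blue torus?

(-1.1, 0.9)

The blue torus was at about (3.0, 1.3) and moved to about (1.9, 2.2).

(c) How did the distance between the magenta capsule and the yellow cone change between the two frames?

+2.2

The distance was about 1.8 in the first image and 4.0 in the second, so they moved 2.2 units further apart.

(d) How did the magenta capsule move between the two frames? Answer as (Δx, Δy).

(0.1, -0.5)

The magenta capsule started near (4.7, 2.2) and ended near (4.8, 1.7).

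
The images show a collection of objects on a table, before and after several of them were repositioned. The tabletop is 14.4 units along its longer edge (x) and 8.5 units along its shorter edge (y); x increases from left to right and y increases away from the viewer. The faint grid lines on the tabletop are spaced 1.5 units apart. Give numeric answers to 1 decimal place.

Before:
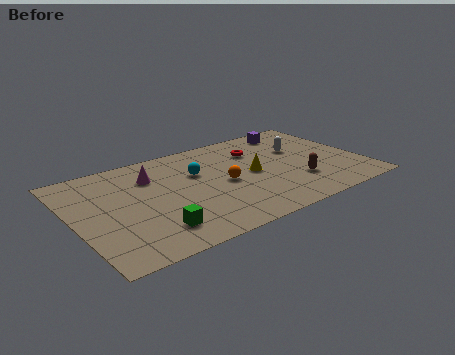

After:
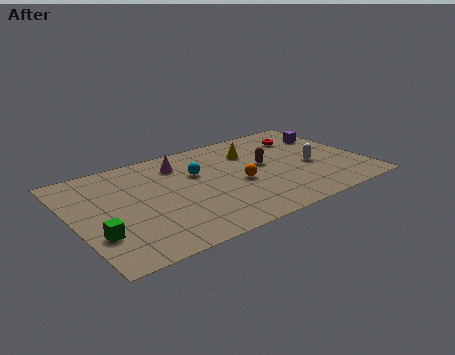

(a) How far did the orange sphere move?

0.8

The orange sphere was near (7.4, 4.0) before and (8.1, 3.7) after, so it travelled √(0.7² + 0.3²) ≈ 0.8 units.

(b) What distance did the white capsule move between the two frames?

1.8

From (11.6, 5.4) to (11.8, 3.6), the white capsule covered √(0.2² + 1.8²) ≈ 1.8 units.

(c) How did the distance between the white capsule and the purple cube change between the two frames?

+1.0

Before: roughly 1.9 units apart; after: 2.9. That's 1.0 units further apart.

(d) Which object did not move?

the cyan sphere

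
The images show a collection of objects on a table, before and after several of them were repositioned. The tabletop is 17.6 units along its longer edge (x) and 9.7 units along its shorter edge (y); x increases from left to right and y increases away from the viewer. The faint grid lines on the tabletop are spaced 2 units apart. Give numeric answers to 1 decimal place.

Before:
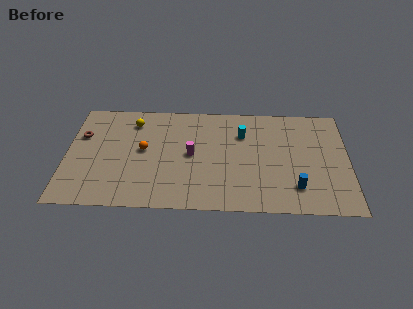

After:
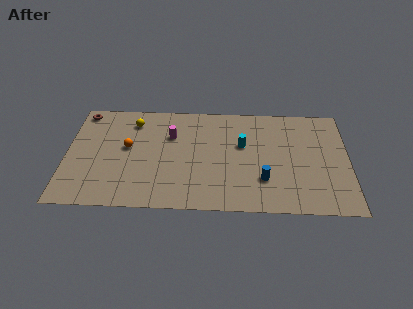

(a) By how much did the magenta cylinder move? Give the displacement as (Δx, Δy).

(-1.3, 1.7)

The magenta cylinder started near (7.8, 4.9) and ended near (6.5, 6.6).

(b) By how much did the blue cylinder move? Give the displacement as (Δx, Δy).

(-2.0, 0.6)

The blue cylinder was at about (14.3, 2.2) and moved to about (12.3, 2.8).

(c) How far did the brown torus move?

2.2

From (0.9, 6.4) to (0.9, 8.6), the brown torus covered √(0.0² + 2.2²) ≈ 2.2 units.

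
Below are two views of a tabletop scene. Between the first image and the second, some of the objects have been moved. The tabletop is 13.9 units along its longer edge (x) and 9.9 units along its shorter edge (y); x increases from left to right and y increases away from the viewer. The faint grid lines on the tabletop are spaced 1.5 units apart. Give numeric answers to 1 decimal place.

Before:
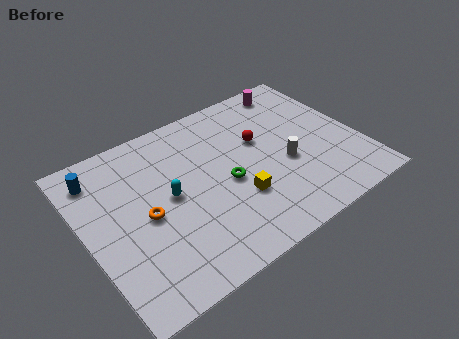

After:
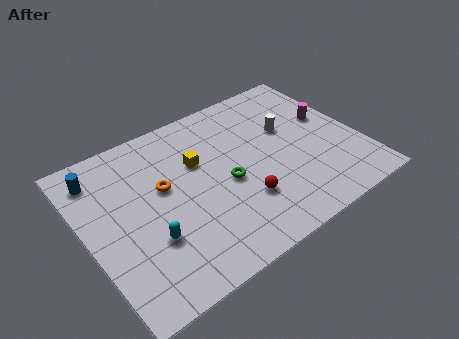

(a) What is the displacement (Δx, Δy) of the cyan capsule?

(-1.4, -1.9)

The cyan capsule started near (4.2, 5.1) and ended near (2.8, 3.2).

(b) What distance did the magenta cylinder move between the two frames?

3.1

From (11.5, 8.7) to (12.7, 5.8), the magenta cylinder covered √(1.2² + 2.9²) ≈ 3.1 units.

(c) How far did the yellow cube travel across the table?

3.5

The yellow cube moved from about (7.3, 3.2) to (5.9, 6.4), a distance of √(1.4² + 3.2²) ≈ 3.5.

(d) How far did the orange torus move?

1.6

The orange torus was near (2.9, 4.6) before and (4.0, 5.8) after, so it travelled √(1.1² + 1.2²) ≈ 1.6 units.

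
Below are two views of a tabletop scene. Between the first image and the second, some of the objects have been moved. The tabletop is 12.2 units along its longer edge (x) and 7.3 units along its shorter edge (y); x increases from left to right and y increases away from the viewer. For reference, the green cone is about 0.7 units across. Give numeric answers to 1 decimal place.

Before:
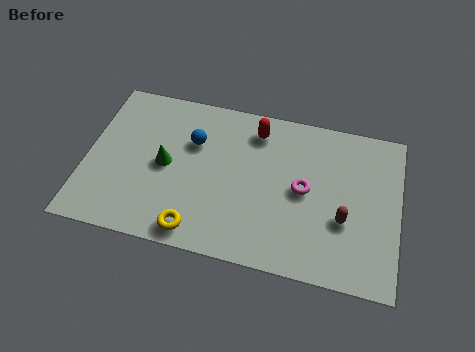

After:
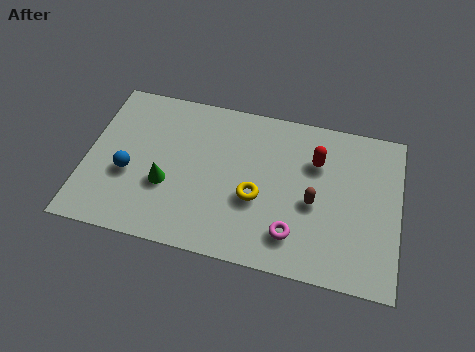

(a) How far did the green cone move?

0.9

The green cone moved from about (3.1, 3.6) to (3.2, 2.7), a distance of √(0.1² + 0.9²) ≈ 0.9.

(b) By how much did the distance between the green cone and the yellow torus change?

+0.5

The distance was about 3.0 in the first image and 3.5 in the second, so they moved 0.5 units further apart.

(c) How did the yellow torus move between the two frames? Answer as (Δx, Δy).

(2.2, 2.0)

The yellow torus started near (4.5, 0.9) and ended near (6.7, 2.9).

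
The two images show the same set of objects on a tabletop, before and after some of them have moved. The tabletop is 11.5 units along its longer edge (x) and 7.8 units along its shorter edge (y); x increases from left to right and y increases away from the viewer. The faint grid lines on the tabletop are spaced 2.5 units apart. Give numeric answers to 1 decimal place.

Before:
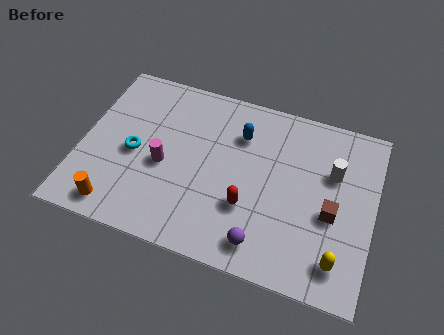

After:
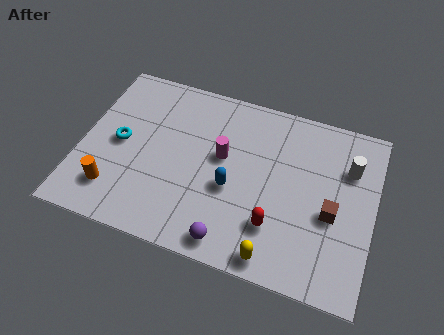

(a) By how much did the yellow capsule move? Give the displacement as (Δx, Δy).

(-2.4, -0.6)

The yellow capsule was at about (10.3, 1.4) and moved to about (7.9, 0.8).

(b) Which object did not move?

the brown cube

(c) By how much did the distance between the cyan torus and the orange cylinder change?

-0.4

They were about 2.6 units apart before and 2.2 after — 0.4 units closer together.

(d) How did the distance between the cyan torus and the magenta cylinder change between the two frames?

+2.8

They were about 1.2 units apart before and 4.0 after — 2.8 units further apart.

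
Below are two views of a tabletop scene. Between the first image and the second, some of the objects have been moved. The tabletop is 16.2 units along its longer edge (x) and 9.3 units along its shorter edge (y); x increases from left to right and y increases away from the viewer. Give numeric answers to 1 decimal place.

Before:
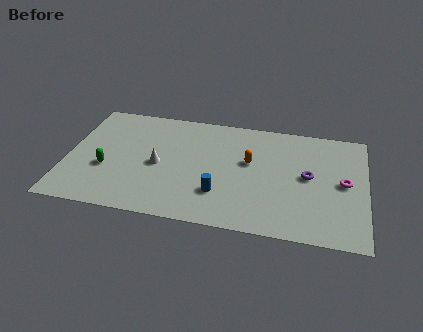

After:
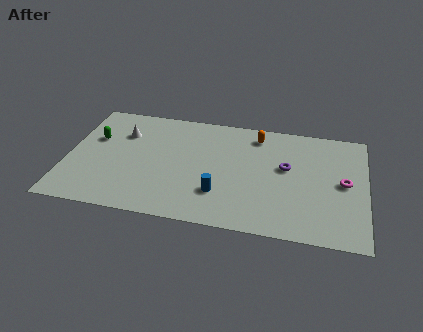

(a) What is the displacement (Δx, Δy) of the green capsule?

(-0.8, 2.4)

The green capsule was at about (2.2, 3.5) and moved to about (1.4, 5.9).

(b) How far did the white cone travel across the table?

3.1

The white cone moved from about (5.0, 4.3) to (2.9, 6.6), a distance of √(2.1² + 2.3²) ≈ 3.1.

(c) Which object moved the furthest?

the white cone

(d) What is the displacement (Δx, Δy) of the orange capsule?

(0.3, 2.3)

From the two frames, the orange capsule sits at roughly (9.9, 5.5) before and (10.2, 7.8) after.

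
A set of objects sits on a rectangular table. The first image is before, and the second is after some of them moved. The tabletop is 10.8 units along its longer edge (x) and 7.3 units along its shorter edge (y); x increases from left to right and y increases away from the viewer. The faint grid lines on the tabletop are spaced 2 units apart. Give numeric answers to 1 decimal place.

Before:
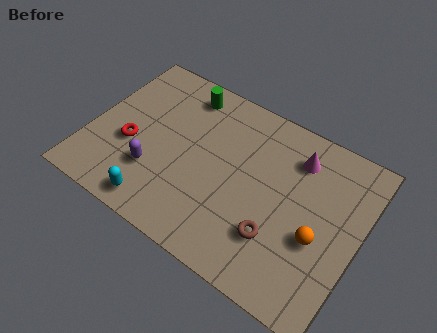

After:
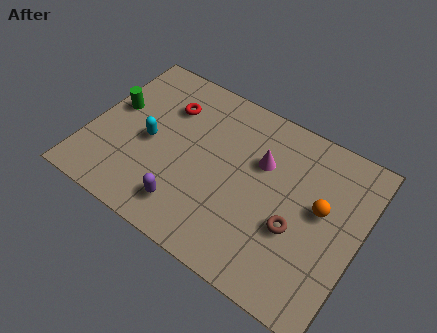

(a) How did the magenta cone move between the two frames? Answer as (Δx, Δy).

(-1.3, -0.9)

The magenta cone started near (8.0, 5.7) and ended near (6.7, 4.8).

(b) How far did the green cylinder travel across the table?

3.2

The green cylinder moved from about (3.3, 6.2) to (0.8, 4.2), a distance of √(2.5² + 2.0²) ≈ 3.2.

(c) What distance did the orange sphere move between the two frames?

1.2

From (9.3, 2.9) to (9.2, 4.1), the orange sphere covered √(0.1² + 1.2²) ≈ 1.2 units.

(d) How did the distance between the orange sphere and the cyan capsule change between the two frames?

+0.4

They were about 6.4 units apart before and 6.8 after — 0.4 units further apart.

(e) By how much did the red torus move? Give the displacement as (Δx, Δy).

(1.1, 2.4)

The red torus was at about (1.7, 2.9) and moved to about (2.8, 5.3).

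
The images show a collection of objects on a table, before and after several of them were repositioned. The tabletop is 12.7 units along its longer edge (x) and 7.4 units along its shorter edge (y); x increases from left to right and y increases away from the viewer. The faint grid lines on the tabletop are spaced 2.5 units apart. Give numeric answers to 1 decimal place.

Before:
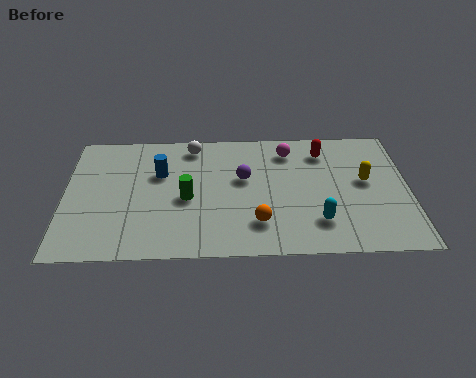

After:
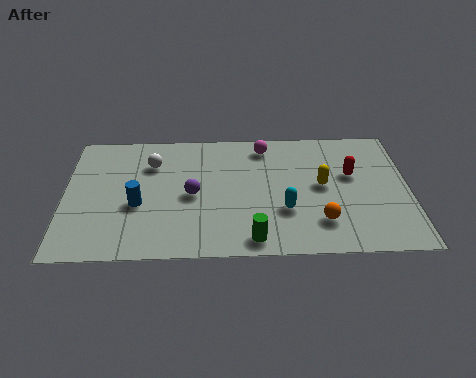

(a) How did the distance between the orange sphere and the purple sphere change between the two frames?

+2.4

They were about 2.6 units apart before and 5.0 after — 2.4 units further apart.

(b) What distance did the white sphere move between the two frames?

1.8

The white sphere was near (4.7, 6.4) before and (3.2, 5.4) after, so it travelled √(1.5² + 1.0²) ≈ 1.8 units.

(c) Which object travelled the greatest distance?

the green cylinder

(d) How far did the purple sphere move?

2.1

The purple sphere moved from about (6.6, 4.4) to (4.7, 3.5), a distance of √(1.9² + 0.9²) ≈ 2.1.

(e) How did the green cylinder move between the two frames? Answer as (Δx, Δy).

(2.4, -2.4)

From the two frames, the green cylinder sits at roughly (4.5, 3.3) before and (6.9, 0.9) after.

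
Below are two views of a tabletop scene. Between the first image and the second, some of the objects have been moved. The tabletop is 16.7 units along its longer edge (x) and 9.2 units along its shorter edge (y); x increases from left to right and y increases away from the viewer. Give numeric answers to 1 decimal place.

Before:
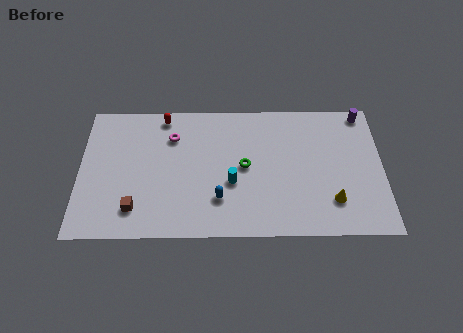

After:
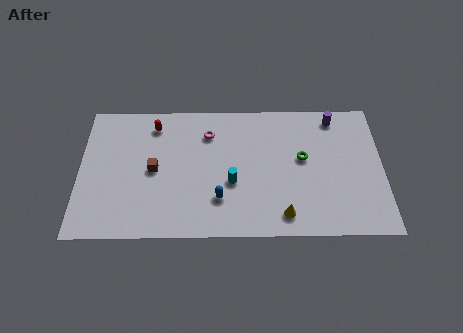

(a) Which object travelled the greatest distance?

the green torus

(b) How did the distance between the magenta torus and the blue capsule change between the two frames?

-0.5

Before: roughly 5.0 units apart; after: 4.5. That's 0.5 units closer together.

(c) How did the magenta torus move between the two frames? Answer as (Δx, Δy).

(2.0, 0.2)

The magenta torus was at about (5.1, 6.8) and moved to about (7.1, 7.0).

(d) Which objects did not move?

the blue capsule and the cyan cylinder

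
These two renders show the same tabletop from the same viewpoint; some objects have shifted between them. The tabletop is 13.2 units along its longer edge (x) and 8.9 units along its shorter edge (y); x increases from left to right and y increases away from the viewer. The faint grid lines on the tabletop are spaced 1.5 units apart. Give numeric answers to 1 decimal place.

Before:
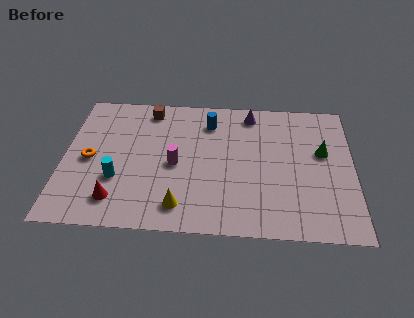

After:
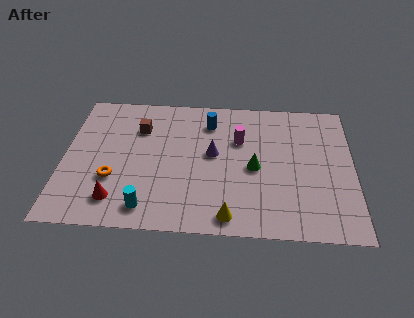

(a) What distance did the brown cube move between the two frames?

1.4

The brown cube moved from about (3.8, 7.7) to (3.4, 6.4), a distance of √(0.4² + 1.3²) ≈ 1.4.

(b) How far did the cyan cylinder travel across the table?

2.2

The cyan cylinder was near (2.5, 3.0) before and (3.9, 1.3) after, so it travelled √(1.4² + 1.7²) ≈ 2.2 units.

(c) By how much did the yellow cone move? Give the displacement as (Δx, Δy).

(2.2, -0.5)

The yellow cone started near (5.4, 1.5) and ended near (7.6, 1.0).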